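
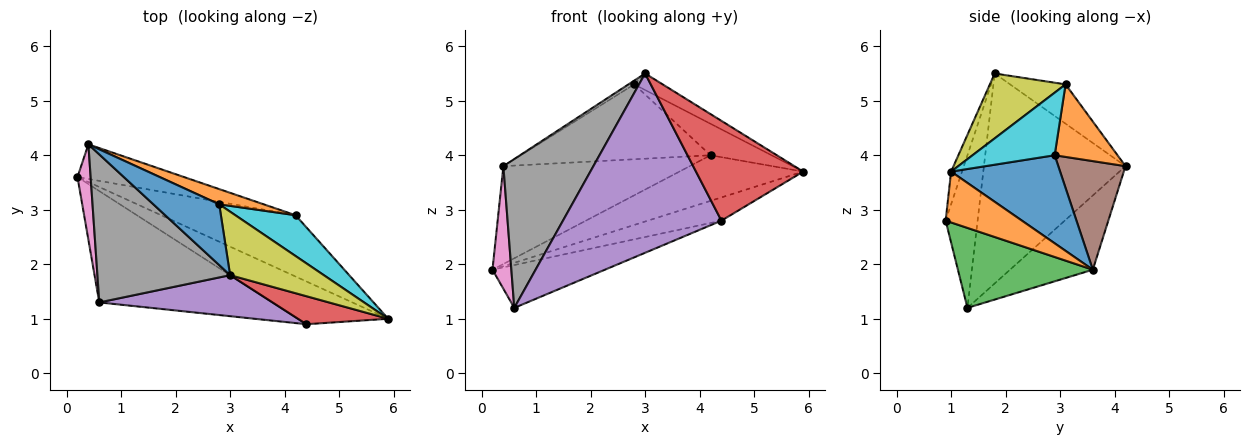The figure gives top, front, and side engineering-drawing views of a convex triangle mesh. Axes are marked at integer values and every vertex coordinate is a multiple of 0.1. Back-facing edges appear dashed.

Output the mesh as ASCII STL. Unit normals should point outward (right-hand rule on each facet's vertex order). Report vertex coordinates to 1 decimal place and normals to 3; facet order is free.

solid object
 facet normal 0.465 0.528 -0.710
  outer loop
   vertex 4.2 2.9 4.0
   vertex 5.9 1.0 3.7
   vertex 0.2 3.6 1.9
  endloop
 endfacet
 facet normal 0.444 0.428 -0.787
  outer loop
   vertex 4.4 0.9 2.8
   vertex 0.2 3.6 1.9
   vertex 5.9 1.0 3.7
  endloop
 endfacet
 facet normal 0.396 0.330 -0.857
  outer loop
   vertex 4.4 0.9 2.8
   vertex 0.6 1.3 1.2
   vertex 0.2 3.6 1.9
  endloop
 endfacet
 facet normal -0.097 -0.958 0.269
  outer loop
   vertex 4.4 0.9 2.8
   vertex 5.9 1.0 3.7
   vertex 3.0 1.8 5.5
  endloop
 endfacet
 facet normal -0.193 -0.957 0.219
  outer loop
   vertex 4.4 0.9 2.8
   vertex 3.0 1.8 5.5
   vertex 0.6 1.3 1.2
  endloop
 endfacet
 facet normal 0.322 0.893 -0.316
  outer loop
   vertex 0.4 4.2 3.8
   vertex 4.2 2.9 4.0
   vertex 0.2 3.6 1.9
  endloop
 endfacet
 facet normal -0.961 -0.219 0.170
  outer loop
   vertex 0.4 4.2 3.8
   vertex 0.2 3.6 1.9
   vertex 0.6 1.3 1.2
  endloop
 endfacet
 facet normal -0.745 -0.473 0.471
  outer loop
   vertex 0.4 4.2 3.8
   vertex 0.6 1.3 1.2
   vertex 3.0 1.8 5.5
  endloop
 endfacet
 facet normal 0.557 0.209 0.804
  outer loop
   vertex 2.8 3.1 5.3
   vertex 3.0 1.8 5.5
   vertex 5.9 1.0 3.7
  endloop
 endfacet
 facet normal 0.635 0.472 0.611
  outer loop
   vertex 2.8 3.1 5.3
   vertex 5.9 1.0 3.7
   vertex 4.2 2.9 4.0
  endloop
 endfacet
 facet normal -0.512 0.053 0.858
  outer loop
   vertex 2.8 3.1 5.3
   vertex 0.4 4.2 3.8
   vertex 3.0 1.8 5.5
  endloop
 endfacet
 facet normal 0.309 0.932 0.189
  outer loop
   vertex 2.8 3.1 5.3
   vertex 4.2 2.9 4.0
   vertex 0.4 4.2 3.8
  endloop
 endfacet
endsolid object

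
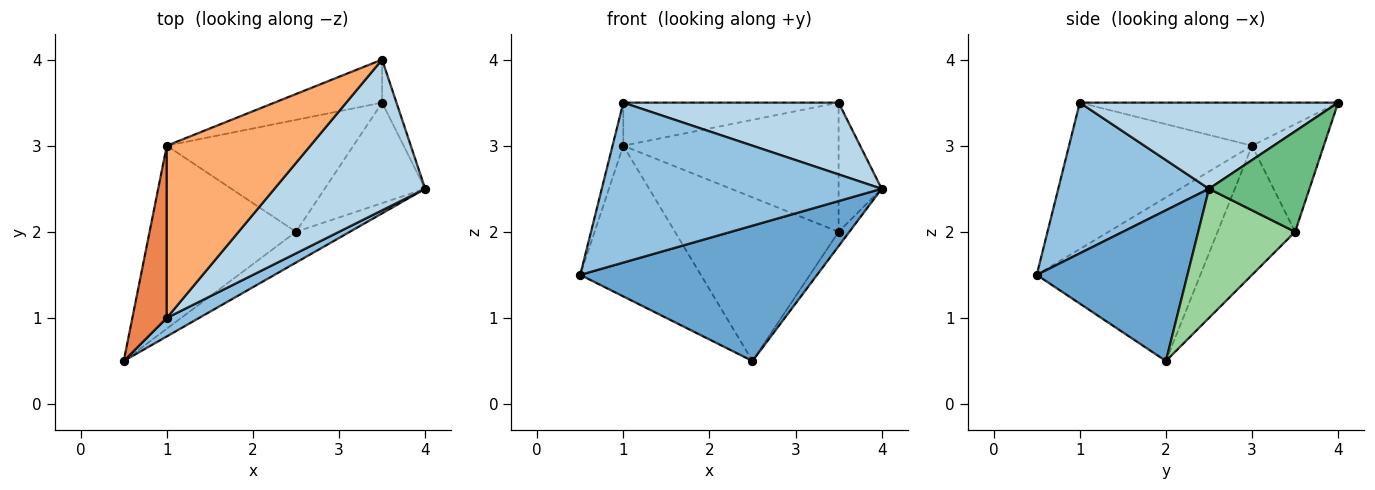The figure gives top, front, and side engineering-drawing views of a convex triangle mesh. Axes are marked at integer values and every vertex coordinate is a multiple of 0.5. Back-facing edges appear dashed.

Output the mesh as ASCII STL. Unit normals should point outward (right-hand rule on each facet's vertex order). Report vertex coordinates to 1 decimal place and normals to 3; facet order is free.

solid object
 facet normal 0.527 -0.829 -0.188
  outer loop
   vertex 2.5 2.0 0.5
   vertex 4.0 2.5 2.5
   vertex 0.5 0.5 1.5
  endloop
 endfacet
 facet normal 0.472 -0.876 0.101
  outer loop
   vertex 1.0 1.0 3.5
   vertex 0.5 0.5 1.5
   vertex 4.0 2.5 2.5
  endloop
 endfacet
 facet normal 0.458 -0.382 0.802
  outer loop
   vertex 1.0 1.0 3.5
   vertex 4.0 2.5 2.5
   vertex 3.5 4.0 3.5
  endloop
 endfacet
 facet normal -0.653 0.481 -0.584
  outer loop
   vertex 1.0 3.0 3.0
   vertex 2.5 2.0 0.5
   vertex 0.5 0.5 1.5
  endloop
 endfacet
 facet normal -0.972 0.057 0.229
  outer loop
   vertex 1.0 3.0 3.0
   vertex 0.5 0.5 1.5
   vertex 1.0 1.0 3.5
  endloop
 endfacet
 facet normal -0.279 0.233 0.931
  outer loop
   vertex 1.0 3.0 3.0
   vertex 1.0 1.0 3.5
   vertex 3.5 4.0 3.5
  endloop
 endfacet
 facet normal -0.302 0.905 -0.302
  outer loop
   vertex 3.5 3.5 2.0
   vertex 1.0 3.0 3.0
   vertex 3.5 4.0 3.5
  endloop
 endfacet
 facet normal -0.364 0.769 -0.526
  outer loop
   vertex 3.5 3.5 2.0
   vertex 2.5 2.0 0.5
   vertex 1.0 3.0 3.0
  endloop
 endfacet
 facet normal 0.911 0.391 -0.130
  outer loop
   vertex 3.5 3.5 2.0
   vertex 3.5 4.0 3.5
   vertex 4.0 2.5 2.5
  endloop
 endfacet
 facet normal 0.786 0.087 -0.612
  outer loop
   vertex 3.5 3.5 2.0
   vertex 4.0 2.5 2.5
   vertex 2.5 2.0 0.5
  endloop
 endfacet
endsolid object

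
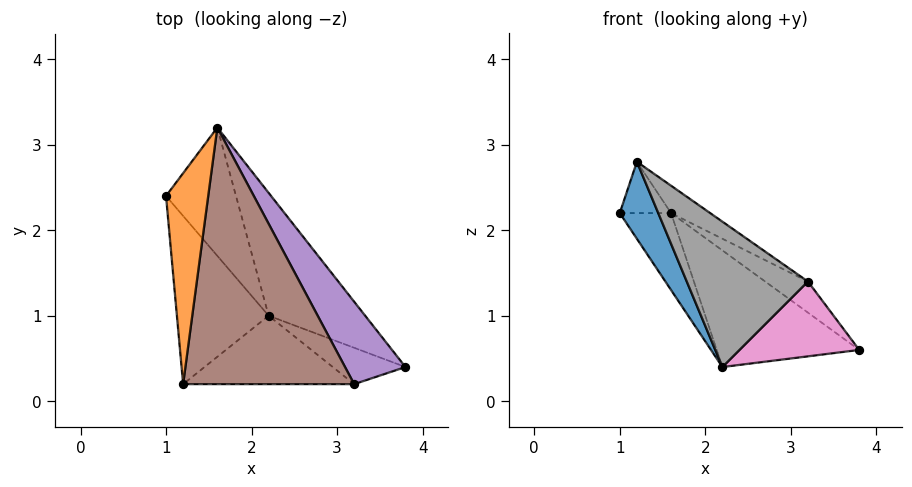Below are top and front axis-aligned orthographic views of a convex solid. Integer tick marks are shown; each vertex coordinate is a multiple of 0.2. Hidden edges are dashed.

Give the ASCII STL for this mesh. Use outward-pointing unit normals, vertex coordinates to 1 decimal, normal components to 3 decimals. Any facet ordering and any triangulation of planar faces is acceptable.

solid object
 facet normal -0.880 -0.198 -0.432
  outer loop
   vertex 2.2 1.0 0.4
   vertex 1.2 0.2 2.8
   vertex 1.0 2.4 2.2
  endloop
 endfacet
 facet normal -0.301 0.225 0.927
  outer loop
   vertex 1.6 3.2 2.2
   vertex 1.0 2.4 2.2
   vertex 1.2 0.2 2.8
  endloop
 endfacet
 facet normal -0.566 0.424 -0.707
  outer loop
   vertex 1.6 3.2 2.2
   vertex 2.2 1.0 0.4
   vertex 1.0 2.4 2.2
  endloop
 endfacet
 facet normal 0.329 0.650 -0.685
  outer loop
   vertex 1.6 3.2 2.2
   vertex 3.8 0.4 0.6
   vertex 2.2 1.0 0.4
  endloop
 endfacet
 facet normal 0.749 0.234 0.620
  outer loop
   vertex 3.2 0.2 1.4
   vertex 3.8 0.4 0.6
   vertex 1.6 3.2 2.2
  endloop
 endfacet
 facet normal 0.571 0.087 0.816
  outer loop
   vertex 3.2 0.2 1.4
   vertex 1.6 3.2 2.2
   vertex 1.2 0.2 2.8
  endloop
 endfacet
 facet normal -0.272 -0.866 -0.420
  outer loop
   vertex 3.2 0.2 1.4
   vertex 2.2 1.0 0.4
   vertex 3.8 0.4 0.6
  endloop
 endfacet
 facet normal -0.286 -0.867 -0.408
  outer loop
   vertex 3.2 0.2 1.4
   vertex 1.2 0.2 2.8
   vertex 2.2 1.0 0.4
  endloop
 endfacet
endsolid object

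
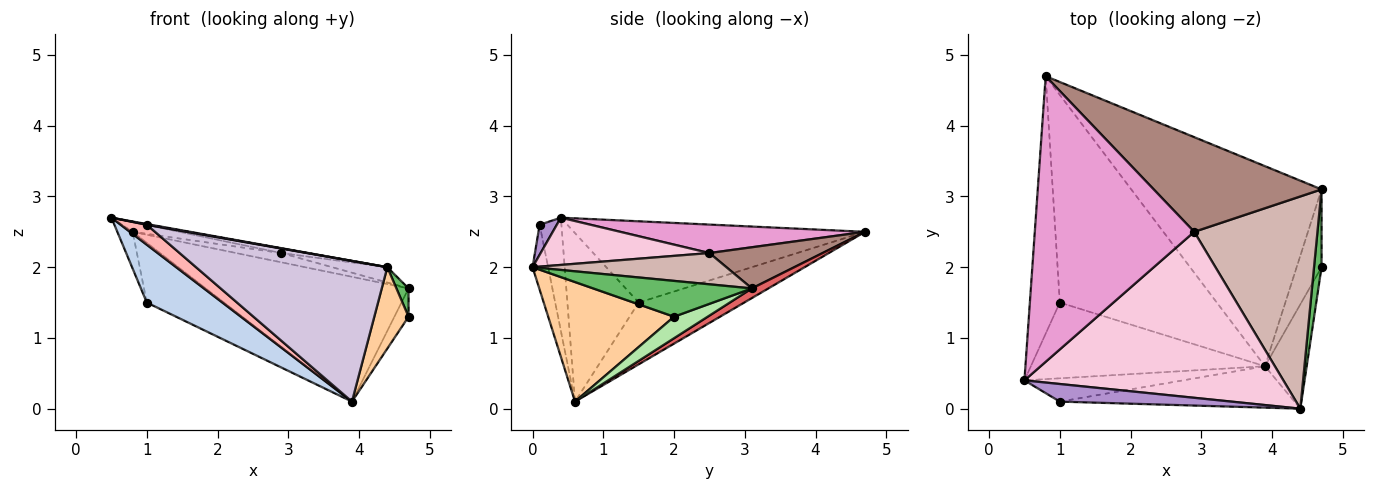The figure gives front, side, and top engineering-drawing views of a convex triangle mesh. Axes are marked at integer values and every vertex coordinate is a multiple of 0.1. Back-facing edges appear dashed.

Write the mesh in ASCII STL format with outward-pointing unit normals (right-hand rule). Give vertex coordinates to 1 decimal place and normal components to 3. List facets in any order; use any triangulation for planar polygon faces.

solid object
 facet normal -0.937 0.049 -0.345
  outer loop
   vertex 1.0 1.5 1.5
   vertex 0.5 0.4 2.7
   vertex 0.8 4.7 2.5
  endloop
 endfacet
 facet normal -0.497 -0.527 -0.690
  outer loop
   vertex 1.0 1.5 1.5
   vertex 3.9 0.6 0.1
   vertex 0.5 0.4 2.7
  endloop
 endfacet
 facet normal -0.354 0.259 -0.899
  outer loop
   vertex 1.0 1.5 1.5
   vertex 0.8 4.7 2.5
   vertex 3.9 0.6 0.1
  endloop
 endfacet
 facet normal 0.914 -0.249 -0.319
  outer loop
   vertex 4.4 0.0 2.0
   vertex 3.9 0.6 0.1
   vertex 4.7 2.0 1.3
  endloop
 endfacet
 facet normal 0.976 -0.075 0.205
  outer loop
   vertex 4.7 3.1 1.7
   vertex 4.4 0.0 2.0
   vertex 4.7 2.0 1.3
  endloop
 endfacet
 facet normal 0.630 0.265 -0.730
  outer loop
   vertex 4.7 3.1 1.7
   vertex 4.7 2.0 1.3
   vertex 3.9 0.6 0.1
  endloop
 endfacet
 facet normal 0.043 0.529 -0.848
  outer loop
   vertex 4.7 3.1 1.7
   vertex 3.9 0.6 0.1
   vertex 0.8 4.7 2.5
  endloop
 endfacet
 facet normal -0.477 -0.572 -0.667
  outer loop
   vertex 1.0 0.1 2.6
   vertex 0.5 0.4 2.7
   vertex 3.9 0.6 0.1
  endloop
 endfacet
 facet normal 0.172 -0.041 0.984
  outer loop
   vertex 1.0 0.1 2.6
   vertex 4.4 0.0 2.0
   vertex 0.5 0.4 2.7
  endloop
 endfacet
 facet normal -0.078 -0.956 -0.282
  outer loop
   vertex 1.0 0.1 2.6
   vertex 3.9 0.6 0.1
   vertex 4.4 0.0 2.0
  endloop
 endfacet
 facet normal 0.237 0.094 0.967
  outer loop
   vertex 2.9 2.5 2.2
   vertex 4.7 3.1 1.7
   vertex 0.8 4.7 2.5
  endloop
 endfacet
 facet normal 0.245 0.070 0.967
  outer loop
   vertex 2.9 2.5 2.2
   vertex 4.4 0.0 2.0
   vertex 4.7 3.1 1.7
  endloop
 endfacet
 facet normal 0.176 0.034 0.984
  outer loop
   vertex 2.9 2.5 2.2
   vertex 0.8 4.7 2.5
   vertex 0.5 0.4 2.7
  endloop
 endfacet
 facet normal 0.179 0.029 0.983
  outer loop
   vertex 2.9 2.5 2.2
   vertex 0.5 0.4 2.7
   vertex 4.4 0.0 2.0
  endloop
 endfacet
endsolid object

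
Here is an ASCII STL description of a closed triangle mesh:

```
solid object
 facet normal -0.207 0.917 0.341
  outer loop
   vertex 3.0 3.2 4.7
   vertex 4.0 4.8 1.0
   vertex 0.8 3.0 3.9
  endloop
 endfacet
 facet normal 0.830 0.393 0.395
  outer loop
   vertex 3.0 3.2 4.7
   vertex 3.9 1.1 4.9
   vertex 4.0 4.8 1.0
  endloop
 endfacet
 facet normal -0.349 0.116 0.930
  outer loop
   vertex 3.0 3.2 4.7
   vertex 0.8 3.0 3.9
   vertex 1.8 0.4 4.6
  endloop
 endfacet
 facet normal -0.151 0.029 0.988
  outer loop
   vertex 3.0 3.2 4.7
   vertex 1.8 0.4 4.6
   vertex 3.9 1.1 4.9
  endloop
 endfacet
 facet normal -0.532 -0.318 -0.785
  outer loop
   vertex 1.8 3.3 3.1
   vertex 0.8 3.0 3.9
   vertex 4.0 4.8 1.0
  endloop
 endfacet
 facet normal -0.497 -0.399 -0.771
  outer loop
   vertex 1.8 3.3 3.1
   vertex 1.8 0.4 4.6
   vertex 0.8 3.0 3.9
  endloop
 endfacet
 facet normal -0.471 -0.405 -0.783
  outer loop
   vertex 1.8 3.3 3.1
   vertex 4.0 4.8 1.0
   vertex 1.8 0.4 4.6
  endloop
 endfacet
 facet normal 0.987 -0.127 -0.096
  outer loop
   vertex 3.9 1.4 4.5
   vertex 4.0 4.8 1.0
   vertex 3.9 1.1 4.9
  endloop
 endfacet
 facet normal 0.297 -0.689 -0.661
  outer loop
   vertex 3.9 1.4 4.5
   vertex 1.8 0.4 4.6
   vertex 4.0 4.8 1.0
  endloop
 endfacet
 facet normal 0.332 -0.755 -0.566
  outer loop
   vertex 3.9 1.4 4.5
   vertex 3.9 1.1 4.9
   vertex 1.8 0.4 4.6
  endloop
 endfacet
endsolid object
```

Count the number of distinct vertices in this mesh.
7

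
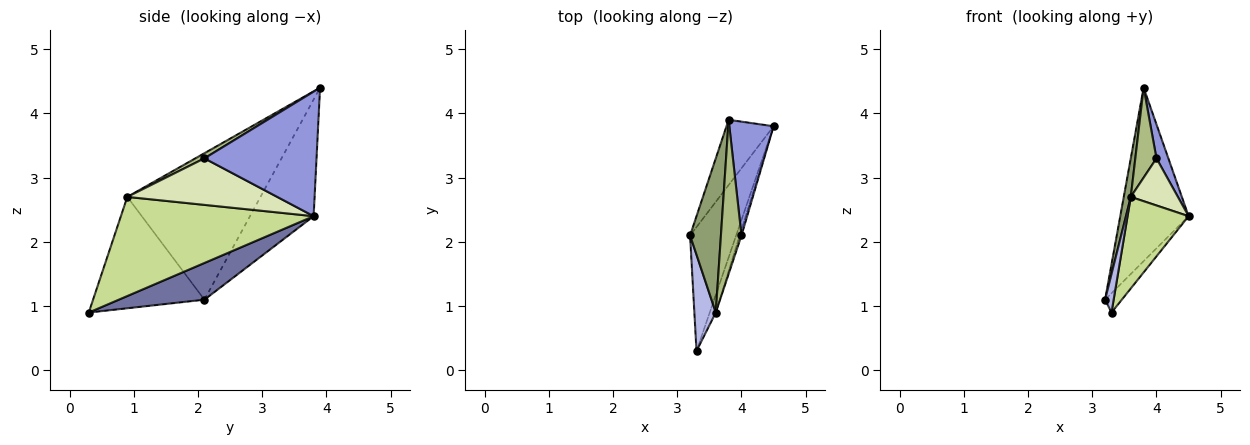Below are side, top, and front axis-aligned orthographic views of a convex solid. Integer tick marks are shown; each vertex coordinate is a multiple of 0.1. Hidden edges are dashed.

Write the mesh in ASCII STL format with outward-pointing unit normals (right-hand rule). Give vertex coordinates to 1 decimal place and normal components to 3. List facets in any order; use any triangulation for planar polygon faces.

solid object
 facet normal 0.619 0.121 -0.776
  outer loop
   vertex 3.3 0.3 0.9
   vertex 3.2 2.1 1.1
   vertex 4.5 3.8 2.4
  endloop
 endfacet
 facet normal -0.657 0.705 -0.265
  outer loop
   vertex 3.8 3.9 4.4
   vertex 4.5 3.8 2.4
   vertex 3.2 2.1 1.1
  endloop
 endfacet
 facet normal 0.938 -0.099 0.333
  outer loop
   vertex 4.0 2.1 3.3
   vertex 4.5 3.8 2.4
   vertex 3.8 3.9 4.4
  endloop
 endfacet
 facet normal -0.979 -0.075 0.188
  outer loop
   vertex 3.6 0.9 2.7
   vertex 3.2 2.1 1.1
   vertex 3.3 0.3 0.9
  endloop
 endfacet
 facet normal -0.977 -0.051 0.206
  outer loop
   vertex 3.6 0.9 2.7
   vertex 3.8 3.9 4.4
   vertex 3.2 2.1 1.1
  endloop
 endfacet
 facet normal 0.211 -0.493 0.844
  outer loop
   vertex 3.6 0.9 2.7
   vertex 4.0 2.1 3.3
   vertex 3.8 3.9 4.4
  endloop
 endfacet
 facet normal 0.952 -0.301 -0.058
  outer loop
   vertex 3.6 0.9 2.7
   vertex 3.3 0.3 0.9
   vertex 4.5 3.8 2.4
  endloop
 endfacet
 facet normal 0.953 -0.300 -0.036
  outer loop
   vertex 3.6 0.9 2.7
   vertex 4.5 3.8 2.4
   vertex 4.0 2.1 3.3
  endloop
 endfacet
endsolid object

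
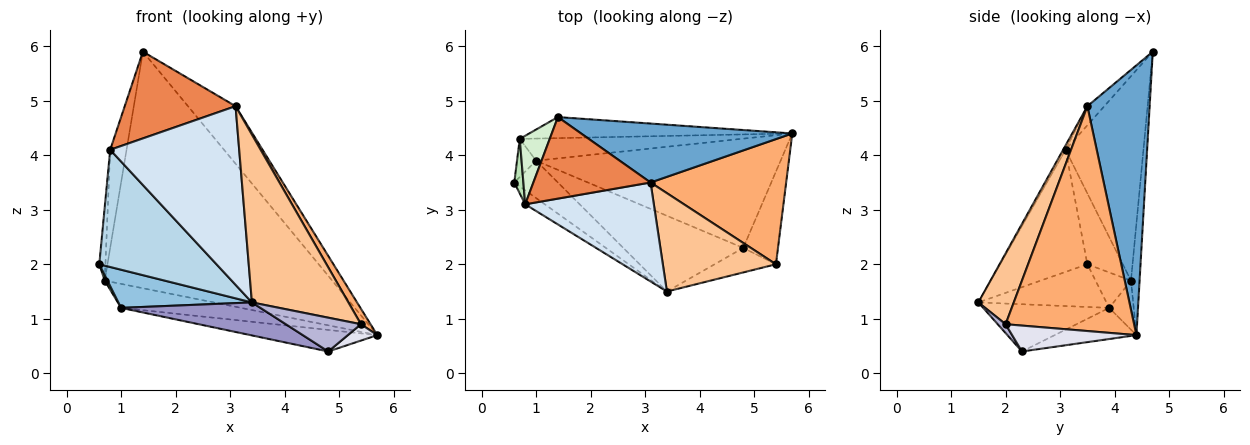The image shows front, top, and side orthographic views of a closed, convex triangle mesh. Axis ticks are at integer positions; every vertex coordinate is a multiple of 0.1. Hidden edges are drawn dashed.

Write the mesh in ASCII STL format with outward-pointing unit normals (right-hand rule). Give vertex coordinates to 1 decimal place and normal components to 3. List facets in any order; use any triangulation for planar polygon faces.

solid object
 facet normal 0.675 0.516 0.528
  outer loop
   vertex 3.1 3.5 4.9
   vertex 5.7 4.4 0.7
   vertex 1.4 4.7 5.9
  endloop
 endfacet
 facet normal -0.565 -0.589 -0.577
  outer loop
   vertex 1.0 3.9 1.2
   vertex 3.4 1.5 1.3
   vertex 0.6 3.5 2.0
  endloop
 endfacet
 facet normal -0.594 -0.799 -0.096
  outer loop
   vertex 0.8 3.1 4.1
   vertex 0.6 3.5 2.0
   vertex 3.4 1.5 1.3
  endloop
 endfacet
 facet normal -0.016 -0.875 0.485
  outer loop
   vertex 0.8 3.1 4.1
   vertex 3.4 1.5 1.3
   vertex 3.1 3.5 4.9
  endloop
 endfacet
 facet normal -0.111 -0.724 0.681
  outer loop
   vertex 0.8 3.1 4.1
   vertex 3.1 3.5 4.9
   vertex 1.4 4.7 5.9
  endloop
 endfacet
 facet normal 0.855 -0.064 0.515
  outer loop
   vertex 5.4 2.0 0.9
   vertex 5.7 4.4 0.7
   vertex 3.1 3.5 4.9
  endloop
 endfacet
 facet normal 0.302 -0.822 0.482
  outer loop
   vertex 5.4 2.0 0.9
   vertex 3.1 3.5 4.9
   vertex 3.4 1.5 1.3
  endloop
 endfacet
 facet normal -0.038 0.995 -0.089
  outer loop
   vertex 0.7 4.3 1.7
   vertex 1.4 4.7 5.9
   vertex 5.7 4.4 0.7
  endloop
 endfacet
 facet normal -0.149 0.727 -0.671
  outer loop
   vertex 0.7 4.3 1.7
   vertex 5.7 4.4 0.7
   vertex 1.0 3.9 1.2
  endloop
 endfacet
 facet normal -0.878 -0.068 -0.473
  outer loop
   vertex 0.7 4.3 1.7
   vertex 1.0 3.9 1.2
   vertex 0.6 3.5 2.0
  endloop
 endfacet
 facet normal -0.978 0.169 0.125
  outer loop
   vertex 0.7 4.3 1.7
   vertex 0.6 3.5 2.0
   vertex 0.8 3.1 4.1
  endloop
 endfacet
 facet normal -0.969 0.203 0.142
  outer loop
   vertex 0.7 4.3 1.7
   vertex 0.8 3.1 4.1
   vertex 1.4 4.7 5.9
  endloop
 endfacet
 facet normal -0.340 -0.376 -0.862
  outer loop
   vertex 4.8 2.3 0.4
   vertex 3.4 1.5 1.3
   vertex 1.0 3.9 1.2
  endloop
 endfacet
 facet normal 0.085 -0.806 -0.585
  outer loop
   vertex 4.8 2.3 0.4
   vertex 5.4 2.0 0.9
   vertex 3.4 1.5 1.3
  endloop
 endfacet
 facet normal -0.124 0.192 -0.973
  outer loop
   vertex 4.8 2.3 0.4
   vertex 1.0 3.9 1.2
   vertex 5.7 4.4 0.7
  endloop
 endfacet
 facet normal 0.592 -0.140 -0.794
  outer loop
   vertex 4.8 2.3 0.4
   vertex 5.7 4.4 0.7
   vertex 5.4 2.0 0.9
  endloop
 endfacet
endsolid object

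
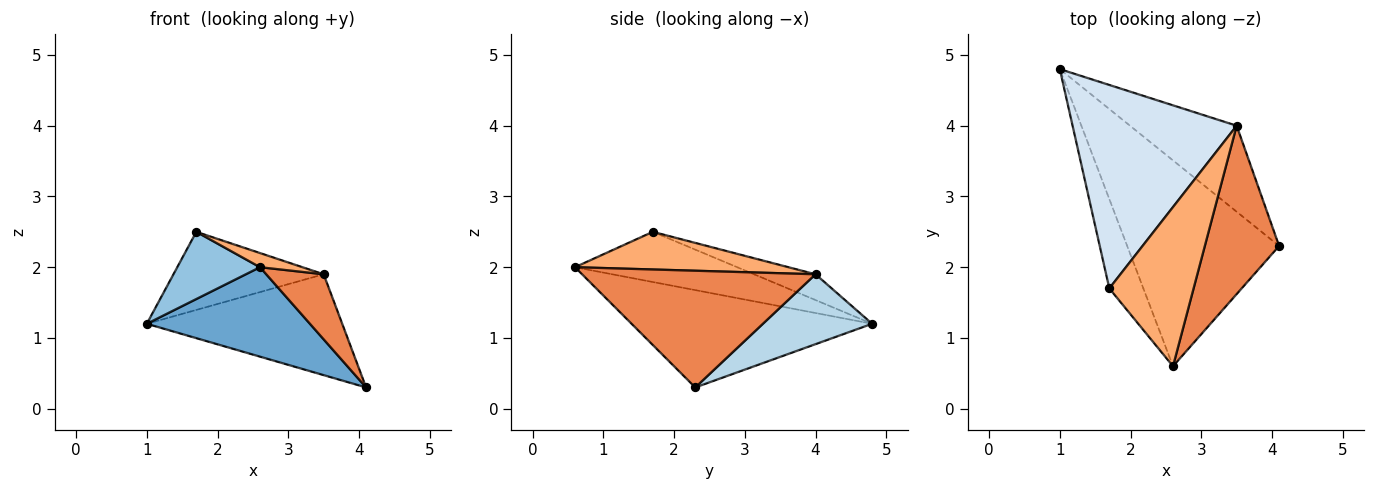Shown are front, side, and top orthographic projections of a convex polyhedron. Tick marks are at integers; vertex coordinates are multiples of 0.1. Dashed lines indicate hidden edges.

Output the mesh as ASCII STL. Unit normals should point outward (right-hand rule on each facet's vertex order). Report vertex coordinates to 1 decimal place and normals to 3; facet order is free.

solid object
 facet normal -0.507 -0.344 -0.791
  outer loop
   vertex 2.6 0.6 2.0
   vertex 1.0 4.8 1.2
   vertex 4.1 2.3 0.3
  endloop
 endfacet
 facet normal -0.763 -0.389 -0.517
  outer loop
   vertex 1.7 1.7 2.5
   vertex 1.0 4.8 1.2
   vertex 2.6 0.6 2.0
  endloop
 endfacet
 facet normal 0.391 0.700 -0.597
  outer loop
   vertex 3.5 4.0 1.9
   vertex 4.1 2.3 0.3
   vertex 1.0 4.8 1.2
  endloop
 endfacet
 facet normal -0.145 0.355 0.924
  outer loop
   vertex 3.5 4.0 1.9
   vertex 1.0 4.8 1.2
   vertex 1.7 1.7 2.5
  endloop
 endfacet
 facet normal 0.826 -0.203 0.526
  outer loop
   vertex 3.5 4.0 1.9
   vertex 2.6 0.6 2.0
   vertex 4.1 2.3 0.3
  endloop
 endfacet
 facet normal 0.407 -0.081 0.910
  outer loop
   vertex 3.5 4.0 1.9
   vertex 1.7 1.7 2.5
   vertex 2.6 0.6 2.0
  endloop
 endfacet
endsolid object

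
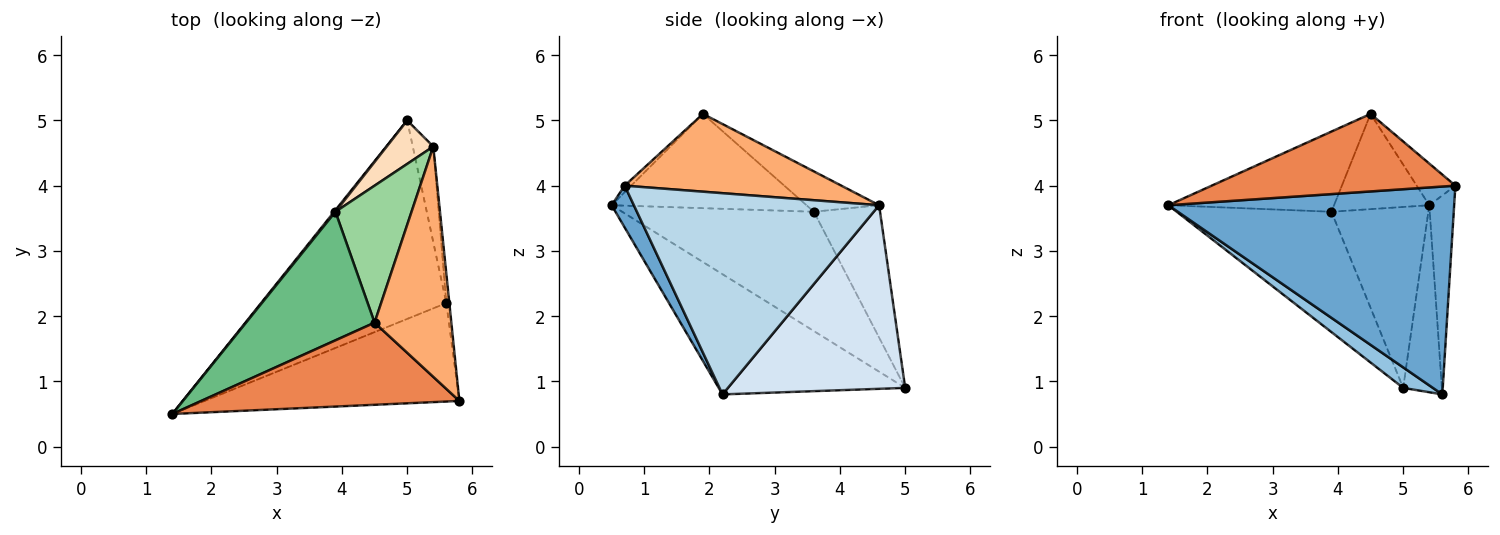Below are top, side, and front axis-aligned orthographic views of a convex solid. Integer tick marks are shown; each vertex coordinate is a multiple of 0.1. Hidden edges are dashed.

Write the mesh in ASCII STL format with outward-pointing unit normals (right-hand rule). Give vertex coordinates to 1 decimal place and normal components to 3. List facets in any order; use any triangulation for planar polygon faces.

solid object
 facet normal 0.070 -0.902 -0.427
  outer loop
   vertex 5.6 2.2 0.8
   vertex 5.8 0.7 4.0
   vertex 1.4 0.5 3.7
  endloop
 endfacet
 facet normal -0.542 -0.086 -0.836
  outer loop
   vertex 5.6 2.2 0.8
   vertex 1.4 0.5 3.7
   vertex 5.0 5.0 0.9
  endloop
 endfacet
 facet normal 0.995 0.101 -0.015
  outer loop
   vertex 5.4 4.6 3.7
   vertex 5.8 0.7 4.0
   vertex 5.6 2.2 0.8
  endloop
 endfacet
 facet normal 0.971 0.212 -0.108
  outer loop
   vertex 5.4 4.6 3.7
   vertex 5.6 2.2 0.8
   vertex 5.0 5.0 0.9
  endloop
 endfacet
 facet normal -0.018 -0.686 0.727
  outer loop
   vertex 4.5 1.9 5.1
   vertex 1.4 0.5 3.7
   vertex 5.8 0.7 4.0
  endloop
 endfacet
 facet normal 0.706 0.126 0.697
  outer loop
   vertex 4.5 1.9 5.1
   vertex 5.8 0.7 4.0
   vertex 5.4 4.6 3.7
  endloop
 endfacet
 facet normal -0.778 0.628 0.009
  outer loop
   vertex 3.9 3.6 3.6
   vertex 5.0 5.0 0.9
   vertex 1.4 0.5 3.7
  endloop
 endfacet
 facet normal -0.553 0.810 0.195
  outer loop
   vertex 3.9 3.6 3.6
   vertex 5.4 4.6 3.7
   vertex 5.0 5.0 0.9
  endloop
 endfacet
 facet normal -0.528 0.449 0.720
  outer loop
   vertex 3.9 3.6 3.6
   vertex 1.4 0.5 3.7
   vertex 4.5 1.9 5.1
  endloop
 endfacet
 facet normal -0.399 0.523 0.753
  outer loop
   vertex 3.9 3.6 3.6
   vertex 4.5 1.9 5.1
   vertex 5.4 4.6 3.7
  endloop
 endfacet
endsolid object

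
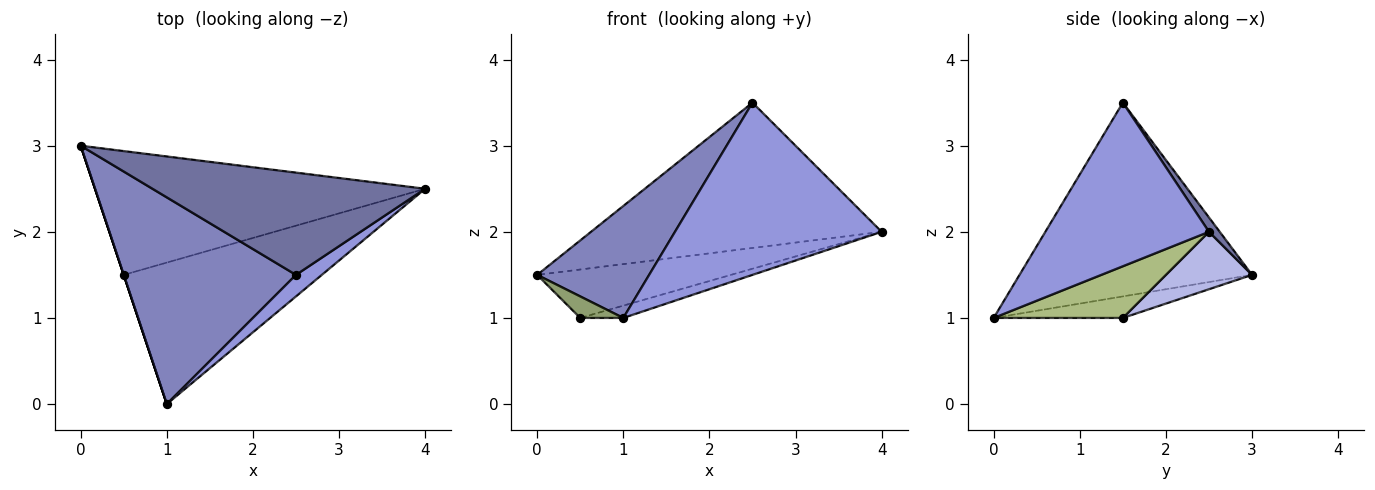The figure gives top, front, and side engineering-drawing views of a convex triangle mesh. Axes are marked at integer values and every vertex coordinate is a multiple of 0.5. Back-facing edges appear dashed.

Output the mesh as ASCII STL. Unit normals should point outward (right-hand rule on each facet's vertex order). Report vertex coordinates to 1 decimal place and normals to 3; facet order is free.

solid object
 facet normal 0.030 0.817 0.575
  outer loop
   vertex 2.5 1.5 3.5
   vertex 4.0 2.5 2.0
   vertex 0.0 3.0 1.5
  endloop
 endfacet
 facet normal -0.703 -0.339 0.625
  outer loop
   vertex 2.5 1.5 3.5
   vertex 0.0 3.0 1.5
   vertex 1.0 0.0 1.0
  endloop
 endfacet
 facet normal 0.618 -0.780 0.098
  outer loop
   vertex 2.5 1.5 3.5
   vertex 1.0 0.0 1.0
   vertex 4.0 2.5 2.0
  endloop
 endfacet
 facet normal 0.160 0.360 -0.919
  outer loop
   vertex 0.5 1.5 1.0
   vertex 0.0 3.0 1.5
   vertex 4.0 2.5 2.0
  endloop
 endfacet
 facet normal -0.949 -0.316 0.000
  outer loop
   vertex 0.5 1.5 1.0
   vertex 1.0 0.0 1.0
   vertex 0.0 3.0 1.5
  endloop
 endfacet
 facet normal 0.252 0.084 -0.964
  outer loop
   vertex 0.5 1.5 1.0
   vertex 4.0 2.5 2.0
   vertex 1.0 0.0 1.0
  endloop
 endfacet
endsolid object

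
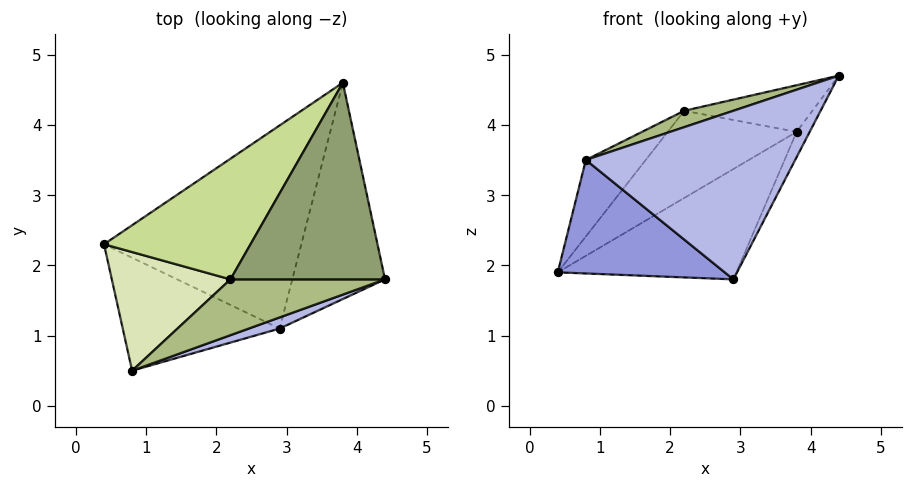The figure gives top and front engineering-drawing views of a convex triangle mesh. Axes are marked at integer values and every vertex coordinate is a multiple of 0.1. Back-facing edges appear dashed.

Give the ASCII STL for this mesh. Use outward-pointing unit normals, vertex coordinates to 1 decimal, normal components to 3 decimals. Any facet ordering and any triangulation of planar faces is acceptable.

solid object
 facet normal 0.190 0.469 -0.863
  outer loop
   vertex 2.9 1.1 1.8
   vertex 0.4 2.3 1.9
   vertex 3.8 4.6 3.9
  endloop
 endfacet
 facet normal 0.881 0.055 -0.469
  outer loop
   vertex 2.9 1.1 1.8
   vertex 3.8 4.6 3.9
   vertex 4.4 1.8 4.7
  endloop
 endfacet
 facet normal -0.346 -0.665 -0.662
  outer loop
   vertex 0.8 0.5 3.5
   vertex 0.4 2.3 1.9
   vertex 2.9 1.1 1.8
  endloop
 endfacet
 facet normal 0.321 -0.945 0.062
  outer loop
   vertex 0.8 0.5 3.5
   vertex 2.9 1.1 1.8
   vertex 4.4 1.8 4.7
  endloop
 endfacet
 facet normal -0.216 0.225 0.950
  outer loop
   vertex 2.2 1.8 4.2
   vertex 4.4 1.8 4.7
   vertex 3.8 4.6 3.9
  endloop
 endfacet
 facet normal -0.213 -0.275 0.937
  outer loop
   vertex 2.2 1.8 4.2
   vertex 0.8 0.5 3.5
   vertex 4.4 1.8 4.7
  endloop
 endfacet
 facet normal -0.658 0.441 0.611
  outer loop
   vertex 2.2 1.8 4.2
   vertex 3.8 4.6 3.9
   vertex 0.4 2.3 1.9
  endloop
 endfacet
 facet normal -0.678 0.398 0.617
  outer loop
   vertex 2.2 1.8 4.2
   vertex 0.4 2.3 1.9
   vertex 0.8 0.5 3.5
  endloop
 endfacet
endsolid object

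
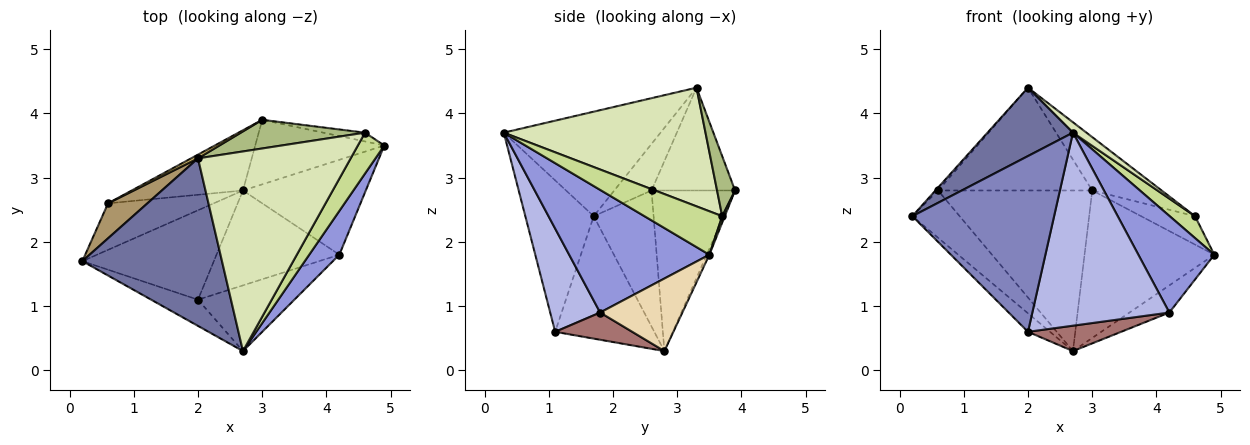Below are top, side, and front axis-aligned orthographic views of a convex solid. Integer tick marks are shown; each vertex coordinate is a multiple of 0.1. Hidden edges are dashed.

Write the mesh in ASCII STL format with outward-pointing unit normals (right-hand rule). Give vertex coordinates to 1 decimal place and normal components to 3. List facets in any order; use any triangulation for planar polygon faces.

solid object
 facet normal -0.570 -0.310 0.761
  outer loop
   vertex 2.0 3.3 4.4
   vertex 0.2 1.7 2.4
   vertex 2.7 0.3 3.7
  endloop
 endfacet
 facet normal -0.431 -0.893 -0.133
  outer loop
   vertex 2.0 1.1 0.6
   vertex 2.7 0.3 3.7
   vertex 0.2 1.7 2.4
  endloop
 endfacet
 facet normal 0.859 -0.466 0.211
  outer loop
   vertex 4.2 1.8 0.9
   vertex 4.9 3.5 1.8
   vertex 2.7 0.3 3.7
  endloop
 endfacet
 facet normal 0.326 -0.895 -0.305
  outer loop
   vertex 4.2 1.8 0.9
   vertex 2.7 0.3 3.7
   vertex 2.0 1.1 0.6
  endloop
 endfacet
 facet normal 0.045 0.954 -0.295
  outer loop
   vertex 4.6 3.7 2.4
   vertex 4.9 3.5 1.8
   vertex 3.0 3.9 2.8
  endloop
 endfacet
 facet normal 0.223 0.859 0.461
  outer loop
   vertex 4.6 3.7 2.4
   vertex 3.0 3.9 2.8
   vertex 2.0 3.3 4.4
  endloop
 endfacet
 facet normal 0.823 -0.268 0.501
  outer loop
   vertex 4.6 3.7 2.4
   vertex 2.7 0.3 3.7
   vertex 4.9 3.5 1.8
  endloop
 endfacet
 facet normal 0.613 -0.041 0.789
  outer loop
   vertex 4.6 3.7 2.4
   vertex 2.0 3.3 4.4
   vertex 2.7 0.3 3.7
  endloop
 endfacet
 facet normal -0.763 0.053 0.644
  outer loop
   vertex 0.6 2.6 2.8
   vertex 0.2 1.7 2.4
   vertex 2.0 3.3 4.4
  endloop
 endfacet
 facet normal -0.476 0.879 0.032
  outer loop
   vertex 0.6 2.6 2.8
   vertex 2.0 3.3 4.4
   vertex 3.0 3.9 2.8
  endloop
 endfacet
 facet normal -0.018 0.916 -0.401
  outer loop
   vertex 2.7 2.8 0.3
   vertex 3.0 3.9 2.8
   vertex 4.9 3.5 1.8
  endloop
 endfacet
 facet normal 0.494 0.239 -0.836
  outer loop
   vertex 2.7 2.8 0.3
   vertex 4.9 3.5 1.8
   vertex 4.2 1.8 0.9
  endloop
 endfacet
 facet normal 0.209 -0.253 -0.945
  outer loop
   vertex 2.7 2.8 0.3
   vertex 4.2 1.8 0.9
   vertex 2.0 1.1 0.6
  endloop
 endfacet
 facet normal -0.452 0.835 -0.313
  outer loop
   vertex 2.7 2.8 0.3
   vertex 0.6 2.6 2.8
   vertex 3.0 3.9 2.8
  endloop
 endfacet
 facet normal -0.674 0.150 -0.724
  outer loop
   vertex 2.7 2.8 0.3
   vertex 2.0 1.1 0.6
   vertex 0.2 1.7 2.4
  endloop
 endfacet
 facet normal -0.670 0.529 -0.521
  outer loop
   vertex 2.7 2.8 0.3
   vertex 0.2 1.7 2.4
   vertex 0.6 2.6 2.8
  endloop
 endfacet
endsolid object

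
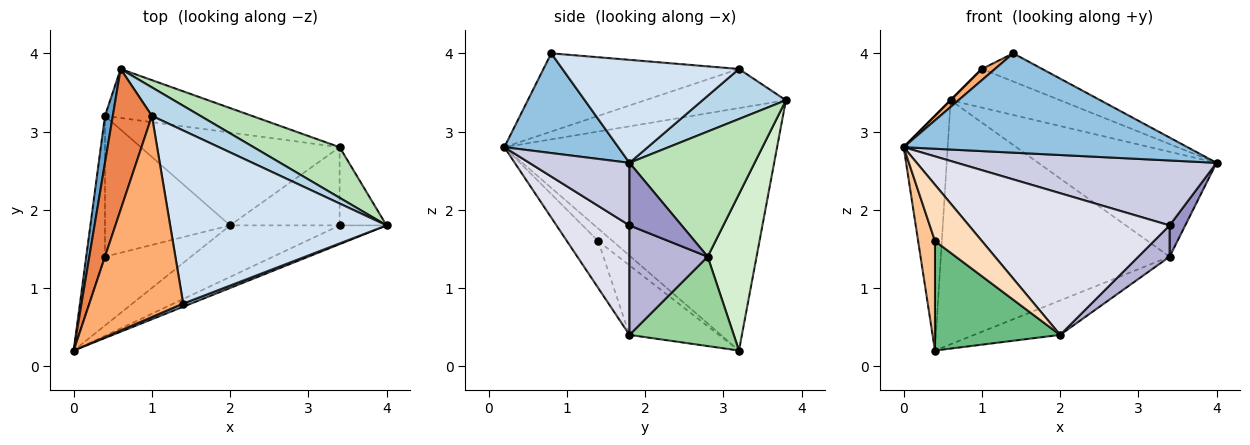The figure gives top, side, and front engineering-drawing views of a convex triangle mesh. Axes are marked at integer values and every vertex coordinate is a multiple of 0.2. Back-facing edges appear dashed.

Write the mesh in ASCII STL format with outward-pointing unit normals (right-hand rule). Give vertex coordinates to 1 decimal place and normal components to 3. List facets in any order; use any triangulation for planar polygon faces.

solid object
 facet normal -0.987 0.159 0.032
  outer loop
   vertex 0.4 3.2 0.2
   vertex 0.0 0.2 2.8
   vertex 0.6 3.8 3.4
  endloop
 endfacet
 facet normal 0.372 -0.928 0.029
  outer loop
   vertex 1.4 0.8 4.0
   vertex 0.0 0.2 2.8
   vertex 4.0 1.8 2.6
  endloop
 endfacet
 facet normal 0.523 0.686 0.506
  outer loop
   vertex 1.0 3.2 3.8
   vertex 4.0 1.8 2.6
   vertex 0.6 3.8 3.4
  endloop
 endfacet
 facet normal 0.425 0.145 0.893
  outer loop
   vertex 1.0 3.2 3.8
   vertex 1.4 0.8 4.0
   vertex 4.0 1.8 2.6
  endloop
 endfacet
 facet normal -0.707 0.000 0.707
  outer loop
   vertex 1.0 3.2 3.8
   vertex 0.6 3.8 3.4
   vertex 0.0 0.2 2.8
  endloop
 endfacet
 facet normal -0.640 -0.043 0.768
  outer loop
   vertex 1.0 3.2 3.8
   vertex 0.0 0.2 2.8
   vertex 1.4 0.8 4.0
  endloop
 endfacet
 facet normal -0.466 -0.543 -0.699
  outer loop
   vertex 0.4 1.4 1.6
   vertex 0.0 0.2 2.8
   vertex 0.4 3.2 0.2
  endloop
 endfacet
 facet normal -0.389 -0.583 -0.713
  outer loop
   vertex 0.4 1.4 1.6
   vertex 2.0 1.8 0.4
   vertex 0.0 0.2 2.8
  endloop
 endfacet
 facet normal -0.402 -0.562 -0.723
  outer loop
   vertex 0.4 1.4 1.6
   vertex 0.4 3.2 0.2
   vertex 2.0 1.8 0.4
  endloop
 endfacet
 facet normal 0.388 0.320 -0.864
  outer loop
   vertex 3.4 2.8 1.4
   vertex 2.0 1.8 0.4
   vertex 0.4 3.2 0.2
  endloop
 endfacet
 facet normal 0.534 0.761 0.367
  outer loop
   vertex 3.4 2.8 1.4
   vertex 0.6 3.8 3.4
   vertex 4.0 1.8 2.6
  endloop
 endfacet
 facet normal 0.205 0.960 -0.193
  outer loop
   vertex 3.4 2.8 1.4
   vertex 0.4 3.2 0.2
   vertex 0.6 3.8 3.4
  endloop
 endfacet
 facet normal 0.778 -0.233 -0.583
  outer loop
   vertex 3.4 1.8 1.8
   vertex 3.4 2.8 1.4
   vertex 4.0 1.8 2.6
  endloop
 endfacet
 facet normal 0.680 -0.272 -0.680
  outer loop
   vertex 3.4 1.8 1.8
   vertex 2.0 1.8 0.4
   vertex 3.4 2.8 1.4
  endloop
 endfacet
 facet normal 0.347 -0.901 -0.260
  outer loop
   vertex 3.4 1.8 1.8
   vertex 4.0 1.8 2.6
   vertex 0.0 0.2 2.8
  endloop
 endfacet
 facet normal 0.323 -0.889 -0.323
  outer loop
   vertex 3.4 1.8 1.8
   vertex 0.0 0.2 2.8
   vertex 2.0 1.8 0.4
  endloop
 endfacet
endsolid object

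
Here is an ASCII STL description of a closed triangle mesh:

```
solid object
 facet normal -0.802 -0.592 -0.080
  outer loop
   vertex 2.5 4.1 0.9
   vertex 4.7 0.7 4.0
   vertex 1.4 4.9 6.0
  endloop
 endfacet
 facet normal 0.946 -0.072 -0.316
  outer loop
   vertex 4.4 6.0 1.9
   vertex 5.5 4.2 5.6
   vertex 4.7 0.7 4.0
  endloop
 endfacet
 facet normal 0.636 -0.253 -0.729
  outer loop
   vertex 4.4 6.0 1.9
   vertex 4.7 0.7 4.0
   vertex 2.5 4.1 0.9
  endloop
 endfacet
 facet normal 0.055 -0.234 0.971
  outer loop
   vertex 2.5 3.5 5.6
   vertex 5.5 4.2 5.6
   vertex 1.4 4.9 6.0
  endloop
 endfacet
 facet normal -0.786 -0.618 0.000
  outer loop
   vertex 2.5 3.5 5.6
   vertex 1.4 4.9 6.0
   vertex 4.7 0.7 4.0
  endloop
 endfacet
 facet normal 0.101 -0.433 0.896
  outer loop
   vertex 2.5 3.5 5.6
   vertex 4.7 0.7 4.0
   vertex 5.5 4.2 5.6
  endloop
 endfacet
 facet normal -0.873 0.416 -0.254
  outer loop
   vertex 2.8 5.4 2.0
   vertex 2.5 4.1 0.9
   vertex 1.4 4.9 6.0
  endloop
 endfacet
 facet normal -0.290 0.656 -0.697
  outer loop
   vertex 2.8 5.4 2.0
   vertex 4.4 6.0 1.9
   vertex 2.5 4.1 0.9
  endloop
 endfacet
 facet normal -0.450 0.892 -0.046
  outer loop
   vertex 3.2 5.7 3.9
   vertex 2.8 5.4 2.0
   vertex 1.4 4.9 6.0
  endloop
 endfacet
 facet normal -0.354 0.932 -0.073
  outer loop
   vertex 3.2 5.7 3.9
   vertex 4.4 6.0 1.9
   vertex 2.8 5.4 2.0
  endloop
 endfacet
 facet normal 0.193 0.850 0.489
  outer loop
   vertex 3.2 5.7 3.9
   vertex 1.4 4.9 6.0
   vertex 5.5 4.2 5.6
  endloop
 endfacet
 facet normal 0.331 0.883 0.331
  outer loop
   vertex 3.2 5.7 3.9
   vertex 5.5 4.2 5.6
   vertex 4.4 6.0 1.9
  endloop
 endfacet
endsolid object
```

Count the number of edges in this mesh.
18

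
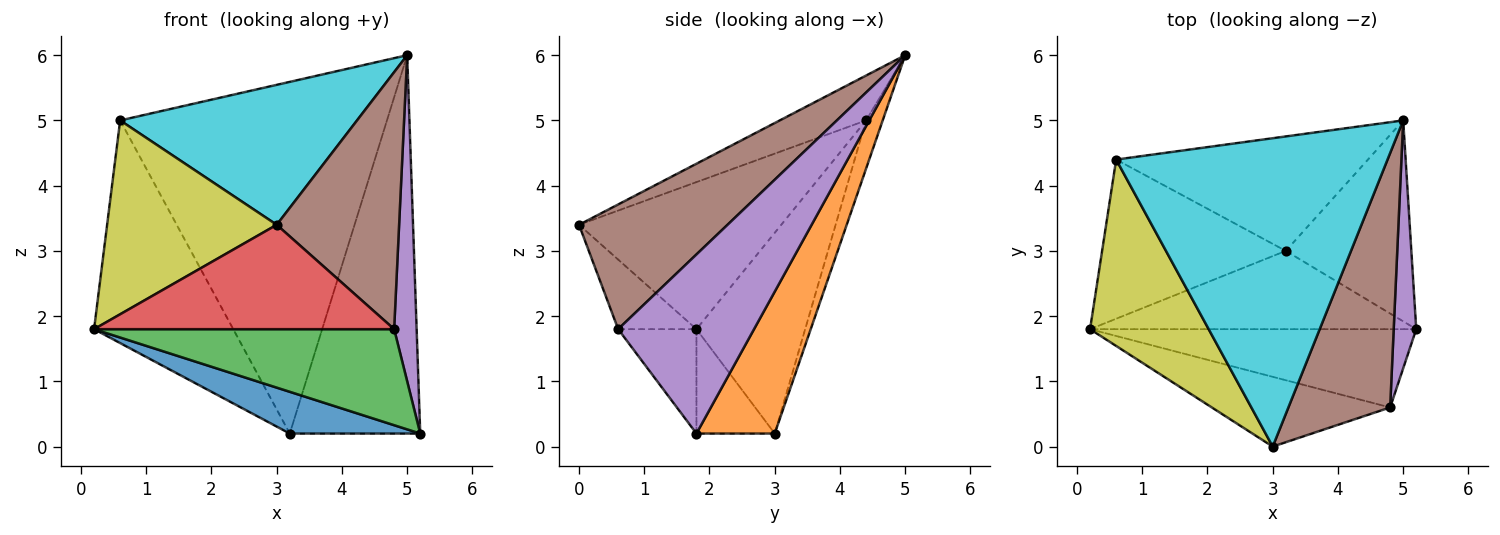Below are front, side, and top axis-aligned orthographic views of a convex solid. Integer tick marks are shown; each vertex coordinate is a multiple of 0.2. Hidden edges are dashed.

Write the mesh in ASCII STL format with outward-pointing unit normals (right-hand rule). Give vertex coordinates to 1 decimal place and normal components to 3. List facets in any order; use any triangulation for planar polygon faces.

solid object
 facet normal -0.272 -0.453 -0.849
  outer loop
   vertex 3.2 3.0 0.2
   vertex 5.2 1.8 0.2
   vertex 0.2 1.8 1.8
  endloop
 endfacet
 facet normal 0.468 0.780 -0.414
  outer loop
   vertex 3.2 3.0 0.2
   vertex 5.0 5.0 6.0
   vertex 5.2 1.8 0.2
  endloop
 endfacet
 facet normal -0.198 -0.760 -0.619
  outer loop
   vertex 4.8 0.6 1.8
   vertex 0.2 1.8 1.8
   vertex 5.2 1.8 0.2
  endloop
 endfacet
 facet normal -0.212 -0.812 -0.543
  outer loop
   vertex 4.8 0.6 1.8
   vertex 3.0 0.0 3.4
   vertex 0.2 1.8 1.8
  endloop
 endfacet
 facet normal 0.979 -0.162 0.123
  outer loop
   vertex 4.8 0.6 1.8
   vertex 5.2 1.8 0.2
   vertex 5.0 5.0 6.0
  endloop
 endfacet
 facet normal 0.653 -0.538 0.533
  outer loop
   vertex 4.8 0.6 1.8
   vertex 5.0 5.0 6.0
   vertex 3.0 0.0 3.4
  endloop
 endfacet
 facet normal -0.536 0.687 -0.491
  outer loop
   vertex 0.6 4.4 5.0
   vertex 3.2 3.0 0.2
   vertex 0.2 1.8 1.8
  endloop
 endfacet
 facet normal -0.059 0.949 -0.309
  outer loop
   vertex 0.6 4.4 5.0
   vertex 5.0 5.0 6.0
   vertex 3.2 3.0 0.2
  endloop
 endfacet
 facet normal -0.652 -0.547 0.526
  outer loop
   vertex 0.6 4.4 5.0
   vertex 0.2 1.8 1.8
   vertex 3.0 0.0 3.4
  endloop
 endfacet
 facet normal -0.149 -0.409 0.900
  outer loop
   vertex 0.6 4.4 5.0
   vertex 3.0 0.0 3.4
   vertex 5.0 5.0 6.0
  endloop
 endfacet
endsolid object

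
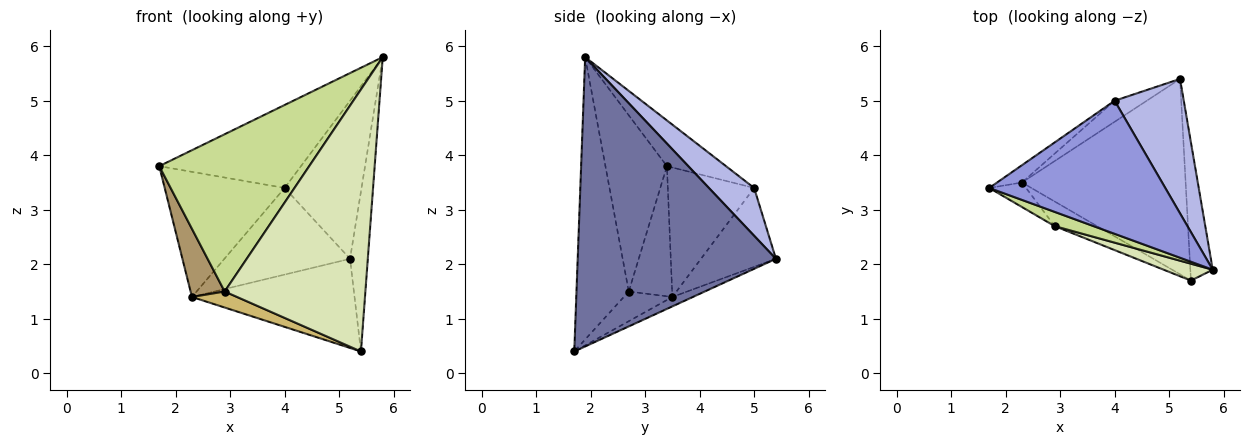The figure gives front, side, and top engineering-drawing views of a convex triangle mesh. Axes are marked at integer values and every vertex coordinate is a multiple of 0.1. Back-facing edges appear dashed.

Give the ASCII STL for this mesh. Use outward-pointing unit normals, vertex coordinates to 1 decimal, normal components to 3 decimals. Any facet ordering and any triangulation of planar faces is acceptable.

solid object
 facet normal 0.993 0.089 -0.077
  outer loop
   vertex 5.4 1.7 0.4
   vertex 5.2 5.4 2.1
   vertex 5.8 1.9 5.8
  endloop
 endfacet
 facet normal -0.052 0.415 -0.909
  outer loop
   vertex 2.3 3.5 1.4
   vertex 5.2 5.4 2.1
   vertex 5.4 1.7 0.4
  endloop
 endfacet
 facet normal -0.215 0.517 0.829
  outer loop
   vertex 4.0 5.0 3.4
   vertex 1.7 3.4 3.8
   vertex 5.8 1.9 5.8
  endloop
 endfacet
 facet normal 0.409 0.695 0.591
  outer loop
   vertex 4.0 5.0 3.4
   vertex 5.8 1.9 5.8
   vertex 5.2 5.4 2.1
  endloop
 endfacet
 facet normal -0.580 0.807 -0.112
  outer loop
   vertex 4.0 5.0 3.4
   vertex 2.3 3.5 1.4
   vertex 1.7 3.4 3.8
  endloop
 endfacet
 facet normal -0.502 0.841 -0.204
  outer loop
   vertex 4.0 5.0 3.4
   vertex 5.2 5.4 2.1
   vertex 2.3 3.5 1.4
  endloop
 endfacet
 facet normal -0.378 -0.922 0.083
  outer loop
   vertex 2.9 2.7 1.5
   vertex 5.8 1.9 5.8
   vertex 1.7 3.4 3.8
  endloop
 endfacet
 facet normal -0.348 -0.936 0.060
  outer loop
   vertex 2.9 2.7 1.5
   vertex 5.4 1.7 0.4
   vertex 5.8 1.9 5.8
  endloop
 endfacet
 facet normal -0.768 -0.603 -0.217
  outer loop
   vertex 2.9 2.7 1.5
   vertex 1.7 3.4 3.8
   vertex 2.3 3.5 1.4
  endloop
 endfacet
 facet normal -0.506 -0.470 -0.723
  outer loop
   vertex 2.9 2.7 1.5
   vertex 2.3 3.5 1.4
   vertex 5.4 1.7 0.4
  endloop
 endfacet
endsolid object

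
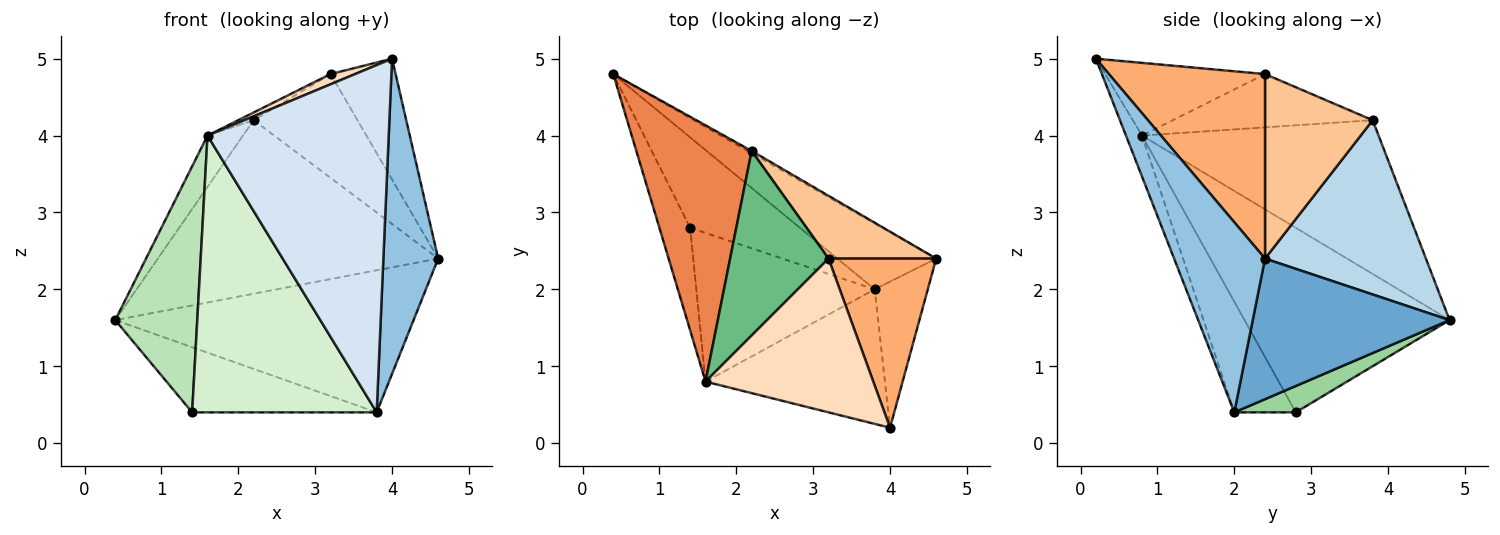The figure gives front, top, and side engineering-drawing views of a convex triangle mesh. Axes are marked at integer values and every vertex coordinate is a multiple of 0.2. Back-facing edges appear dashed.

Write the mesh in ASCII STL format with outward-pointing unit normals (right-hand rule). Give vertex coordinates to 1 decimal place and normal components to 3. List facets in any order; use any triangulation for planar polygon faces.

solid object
 facet normal 0.514 0.778 -0.361
  outer loop
   vertex 3.8 2.0 0.4
   vertex 0.4 4.8 1.6
   vertex 4.6 2.4 2.4
  endloop
 endfacet
 facet normal 0.833 -0.502 -0.233
  outer loop
   vertex 3.8 2.0 0.4
   vertex 4.6 2.4 2.4
   vertex 4.0 0.2 5.0
  endloop
 endfacet
 facet normal 0.498 0.867 -0.011
  outer loop
   vertex 2.2 3.8 4.2
   vertex 4.6 2.4 2.4
   vertex 0.4 4.8 1.6
  endloop
 endfacet
 facet normal -0.082 -0.929 -0.360
  outer loop
   vertex 1.6 0.8 4.0
   vertex 3.8 2.0 0.4
   vertex 4.0 0.2 5.0
  endloop
 endfacet
 facet normal -0.794 0.119 0.596
  outer loop
   vertex 1.6 0.8 4.0
   vertex 2.2 3.8 4.2
   vertex 0.4 4.8 1.6
  endloop
 endfacet
 facet normal 0.813 0.339 0.474
  outer loop
   vertex 3.2 2.4 4.8
   vertex 4.0 0.2 5.0
   vertex 4.6 2.4 2.4
  endloop
 endfacet
 facet normal 0.664 0.640 0.387
  outer loop
   vertex 3.2 2.4 4.8
   vertex 4.6 2.4 2.4
   vertex 2.2 3.8 4.2
  endloop
 endfacet
 facet normal -0.397 -0.061 0.916
  outer loop
   vertex 3.2 2.4 4.8
   vertex 1.6 0.8 4.0
   vertex 4.0 0.2 5.0
  endloop
 endfacet
 facet normal -0.476 0.037 0.879
  outer loop
   vertex 3.2 2.4 4.8
   vertex 2.2 3.8 4.2
   vertex 1.6 0.8 4.0
  endloop
 endfacet
 facet normal 0.191 0.574 -0.797
  outer loop
   vertex 1.4 2.8 0.4
   vertex 0.4 4.8 1.6
   vertex 3.8 2.0 0.4
  endloop
 endfacet
 facet normal -0.918 -0.367 -0.153
  outer loop
   vertex 1.4 2.8 0.4
   vertex 1.6 0.8 4.0
   vertex 0.4 4.8 1.6
  endloop
 endfacet
 facet normal -0.282 -0.845 -0.454
  outer loop
   vertex 1.4 2.8 0.4
   vertex 3.8 2.0 0.4
   vertex 1.6 0.8 4.0
  endloop
 endfacet
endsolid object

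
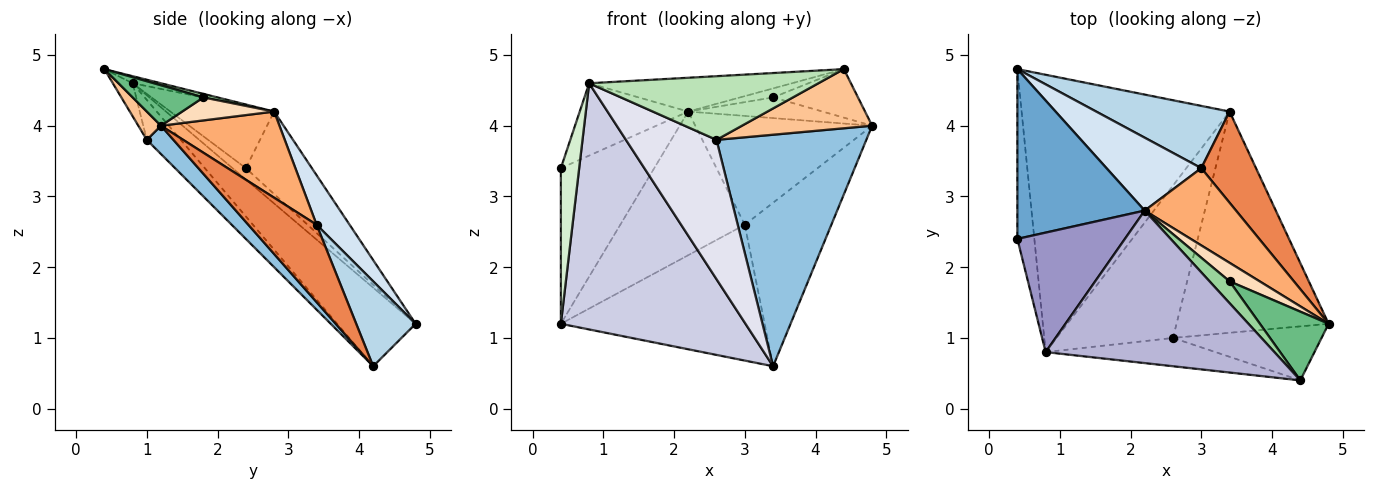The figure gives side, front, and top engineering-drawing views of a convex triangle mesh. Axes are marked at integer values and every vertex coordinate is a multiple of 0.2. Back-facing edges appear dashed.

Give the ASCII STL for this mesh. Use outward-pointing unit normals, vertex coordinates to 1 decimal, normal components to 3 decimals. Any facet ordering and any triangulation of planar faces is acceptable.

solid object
 facet normal -0.431 0.610 0.665
  outer loop
   vertex 2.2 2.8 4.2
   vertex 0.4 4.8 1.2
   vertex 0.4 2.4 3.4
  endloop
 endfacet
 facet normal 0.127 -0.717 -0.685
  outer loop
   vertex 2.6 1.0 3.8
   vertex 3.4 4.2 0.6
   vertex 4.8 1.2 4.0
  endloop
 endfacet
 facet normal 0.256 0.879 0.403
  outer loop
   vertex 3.0 3.4 2.6
   vertex 3.4 4.2 0.6
   vertex 0.4 4.8 1.2
  endloop
 endfacet
 facet normal 0.230 0.868 0.440
  outer loop
   vertex 3.0 3.4 2.6
   vertex 0.4 4.8 1.2
   vertex 2.2 2.8 4.2
  endloop
 endfacet
 facet normal 0.567 0.719 0.401
  outer loop
   vertex 3.0 3.4 2.6
   vertex 4.8 1.2 4.0
   vertex 3.4 4.2 0.6
  endloop
 endfacet
 facet normal 0.479 0.716 0.508
  outer loop
   vertex 3.0 3.4 2.6
   vertex 2.2 2.8 4.2
   vertex 4.8 1.2 4.0
  endloop
 endfacet
 facet normal 0.127 -0.732 -0.669
  outer loop
   vertex 4.4 0.4 4.8
   vertex 2.6 1.0 3.8
   vertex 4.8 1.2 4.0
  endloop
 endfacet
 facet normal 0.454 0.664 0.594
  outer loop
   vertex 3.4 1.8 4.4
   vertex 4.8 1.2 4.0
   vertex 2.2 2.8 4.2
  endloop
 endfacet
 facet normal 0.433 0.520 0.736
  outer loop
   vertex 3.4 1.8 4.4
   vertex 4.4 0.4 4.8
   vertex 4.8 1.2 4.0
  endloop
 endfacet
 facet normal 0.161 0.376 0.913
  outer loop
   vertex 3.4 1.8 4.4
   vertex 2.2 2.8 4.2
   vertex 4.4 0.4 4.8
  endloop
 endfacet
 facet normal -0.079 -0.911 -0.405
  outer loop
   vertex 0.8 0.8 4.6
   vertex 2.6 1.0 3.8
   vertex 4.4 0.4 4.8
  endloop
 endfacet
 facet normal -0.441 -0.606 -0.662
  outer loop
   vertex 0.8 0.8 4.6
   vertex 0.4 2.4 3.4
   vertex 0.4 4.8 1.2
  endloop
 endfacet
 facet normal -0.444 0.464 0.767
  outer loop
   vertex 0.8 0.8 4.6
   vertex 2.2 2.8 4.2
   vertex 0.4 2.4 3.4
  endloop
 endfacet
 facet normal -0.030 0.216 0.976
  outer loop
   vertex 0.8 0.8 4.6
   vertex 4.4 0.4 4.8
   vertex 2.2 2.8 4.2
  endloop
 endfacet
 facet normal -0.272 -0.639 -0.720
  outer loop
   vertex 0.8 0.8 4.6
   vertex 0.4 4.8 1.2
   vertex 3.4 4.2 0.6
  endloop
 endfacet
 facet normal -0.245 -0.654 -0.715
  outer loop
   vertex 0.8 0.8 4.6
   vertex 3.4 4.2 0.6
   vertex 2.6 1.0 3.8
  endloop
 endfacet
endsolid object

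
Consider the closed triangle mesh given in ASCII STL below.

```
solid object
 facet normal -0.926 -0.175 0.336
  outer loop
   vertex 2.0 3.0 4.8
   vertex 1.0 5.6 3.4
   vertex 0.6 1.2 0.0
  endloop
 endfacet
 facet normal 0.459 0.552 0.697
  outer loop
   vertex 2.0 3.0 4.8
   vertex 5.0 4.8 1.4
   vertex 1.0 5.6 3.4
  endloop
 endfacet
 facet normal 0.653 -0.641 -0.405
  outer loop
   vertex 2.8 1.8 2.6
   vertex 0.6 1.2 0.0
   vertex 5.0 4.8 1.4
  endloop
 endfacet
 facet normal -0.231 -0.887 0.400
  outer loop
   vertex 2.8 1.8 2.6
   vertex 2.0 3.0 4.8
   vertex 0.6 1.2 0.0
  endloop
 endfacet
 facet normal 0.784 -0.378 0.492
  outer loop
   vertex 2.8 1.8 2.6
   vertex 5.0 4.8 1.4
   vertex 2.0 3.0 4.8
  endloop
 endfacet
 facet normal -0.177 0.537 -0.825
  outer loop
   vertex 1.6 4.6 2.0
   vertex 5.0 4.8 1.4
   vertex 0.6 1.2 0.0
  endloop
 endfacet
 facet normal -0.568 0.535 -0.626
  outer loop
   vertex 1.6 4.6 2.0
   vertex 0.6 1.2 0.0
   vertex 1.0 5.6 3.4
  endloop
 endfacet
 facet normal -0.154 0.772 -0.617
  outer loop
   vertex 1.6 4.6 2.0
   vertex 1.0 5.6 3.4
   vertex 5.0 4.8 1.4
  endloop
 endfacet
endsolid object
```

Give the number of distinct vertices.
6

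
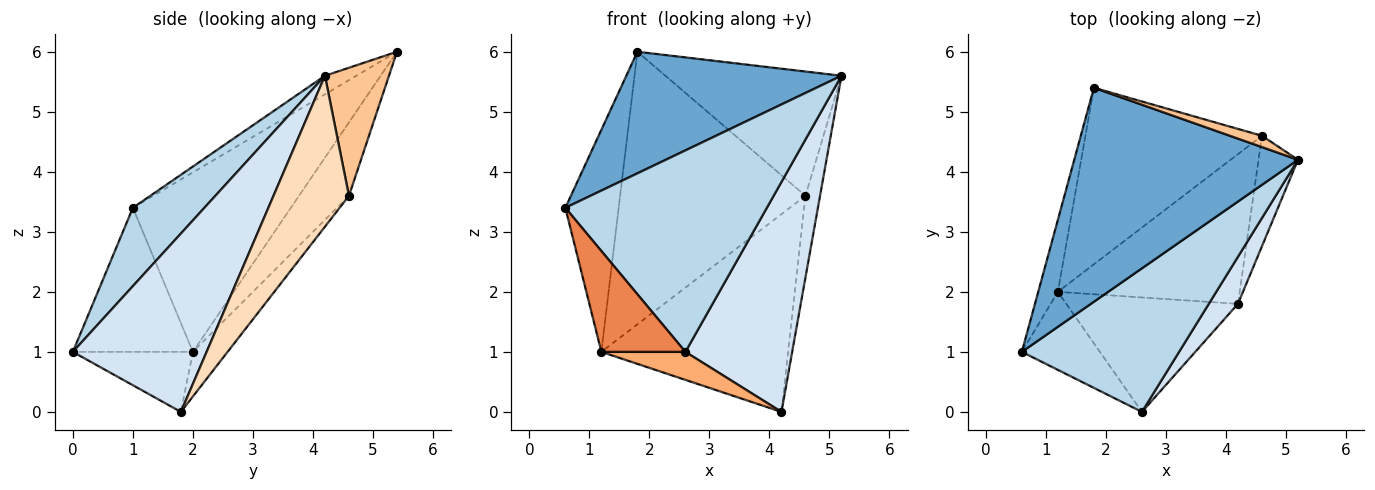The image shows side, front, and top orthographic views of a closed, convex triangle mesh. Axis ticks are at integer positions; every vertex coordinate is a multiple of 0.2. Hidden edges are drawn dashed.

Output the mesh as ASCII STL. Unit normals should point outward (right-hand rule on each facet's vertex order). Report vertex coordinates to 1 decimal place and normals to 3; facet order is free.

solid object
 facet normal -0.072 -0.493 0.867
  outer loop
   vertex 1.8 5.4 6.0
   vertex 0.6 1.0 3.4
   vertex 5.2 4.2 5.6
  endloop
 endfacet
 facet normal -0.942 0.318 -0.103
  outer loop
   vertex 1.2 2.0 1.0
   vertex 0.6 1.0 3.4
   vertex 1.8 5.4 6.0
  endloop
 endfacet
 facet normal 0.278 -0.782 0.557
  outer loop
   vertex 2.6 0.0 1.0
   vertex 5.2 4.2 5.6
   vertex 0.6 1.0 3.4
  endloop
 endfacet
 facet normal 0.775 -0.619 0.127
  outer loop
   vertex 2.6 0.0 1.0
   vertex 4.2 1.8 0.0
   vertex 5.2 4.2 5.6
  endloop
 endfacet
 facet normal -0.749 -0.524 -0.406
  outer loop
   vertex 2.6 0.0 1.0
   vertex 0.6 1.0 3.4
   vertex 1.2 2.0 1.0
  endloop
 endfacet
 facet normal -0.322 -0.225 -0.920
  outer loop
   vertex 2.6 0.0 1.0
   vertex 1.2 2.0 1.0
   vertex 4.2 1.8 0.0
  endloop
 endfacet
 facet normal 0.341 0.936 0.085
  outer loop
   vertex 4.6 4.6 3.6
   vertex 1.8 5.4 6.0
   vertex 5.2 4.2 5.6
  endloop
 endfacet
 facet normal 0.951 0.184 -0.249
  outer loop
   vertex 4.6 4.6 3.6
   vertex 5.2 4.2 5.6
   vertex 4.2 1.8 0.0
  endloop
 endfacet
 facet normal -0.221 0.819 -0.530
  outer loop
   vertex 4.6 4.6 3.6
   vertex 1.2 2.0 1.0
   vertex 1.8 5.4 6.0
  endloop
 endfacet
 facet normal -0.146 0.789 -0.597
  outer loop
   vertex 4.6 4.6 3.6
   vertex 4.2 1.8 0.0
   vertex 1.2 2.0 1.0
  endloop
 endfacet
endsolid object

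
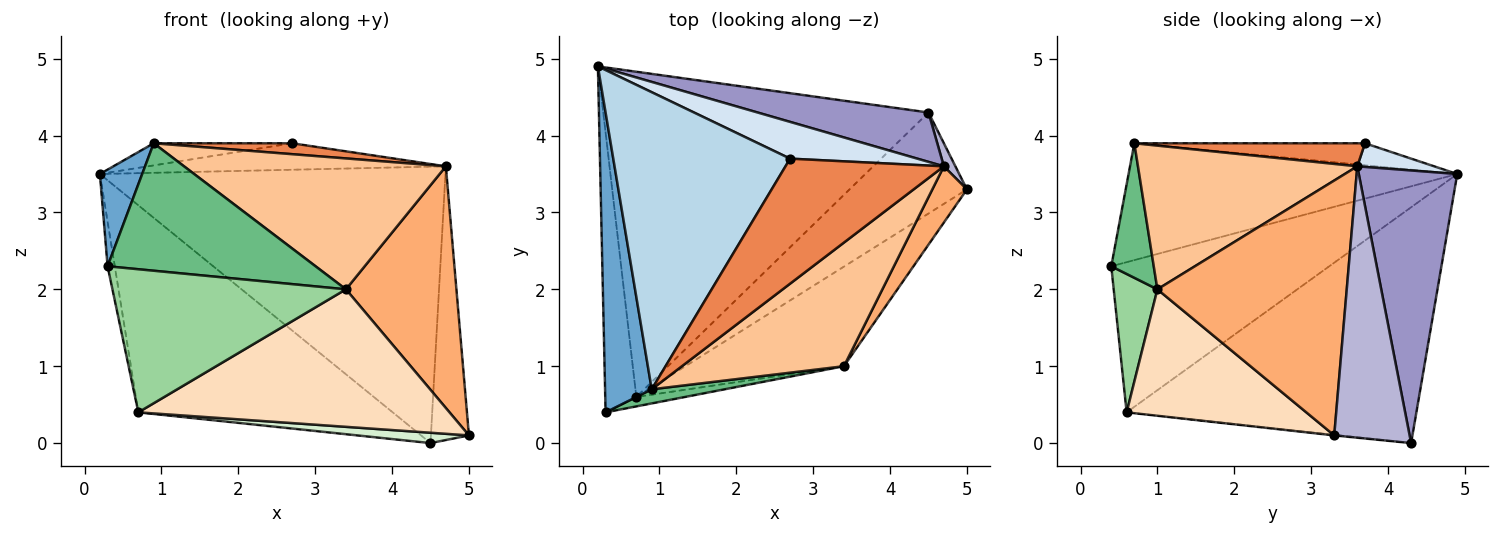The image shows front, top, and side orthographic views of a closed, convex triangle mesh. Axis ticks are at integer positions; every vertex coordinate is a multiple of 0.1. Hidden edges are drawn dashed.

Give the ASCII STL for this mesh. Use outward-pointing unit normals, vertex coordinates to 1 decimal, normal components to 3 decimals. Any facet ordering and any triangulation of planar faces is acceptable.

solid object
 facet normal -0.922 -0.119 0.368
  outer loop
   vertex 0.9 0.7 3.9
   vertex 0.2 4.9 3.5
   vertex 0.3 0.4 2.3
  endloop
 endfacet
 facet normal -0.979 0.032 -0.203
  outer loop
   vertex 0.7 0.6 0.4
   vertex 0.3 0.4 2.3
   vertex 0.2 4.9 3.5
  endloop
 endfacet
 facet normal -0.123 0.074 0.990
  outer loop
   vertex 2.7 3.7 3.9
   vertex 0.2 4.9 3.5
   vertex 0.9 0.7 3.9
  endloop
 endfacet
 facet normal 0.149 0.578 0.802
  outer loop
   vertex 2.7 3.7 3.9
   vertex 4.7 3.6 3.6
   vertex 0.2 4.9 3.5
  endloop
 endfacet
 facet normal 0.144 -0.086 0.986
  outer loop
   vertex 2.7 3.7 3.9
   vertex 0.9 0.7 3.9
   vertex 4.7 3.6 3.6
  endloop
 endfacet
 facet normal 0.858 -0.501 0.116
  outer loop
   vertex 3.4 1.0 2.0
   vertex 5.0 3.3 0.1
   vertex 4.7 3.6 3.6
  endloop
 endfacet
 facet normal 0.520 -0.621 0.586
  outer loop
   vertex 3.4 1.0 2.0
   vertex 4.7 3.6 3.6
   vertex 0.9 0.7 3.9
  endloop
 endfacet
 facet normal 0.424 -0.734 -0.531
  outer loop
   vertex 3.4 1.0 2.0
   vertex 0.7 0.6 0.4
   vertex 5.0 3.3 0.1
  endloop
 endfacet
 facet normal 0.199 -0.974 0.108
  outer loop
   vertex 3.4 1.0 2.0
   vertex 0.9 0.7 3.9
   vertex 0.3 0.4 2.3
  endloop
 endfacet
 facet normal 0.184 -0.981 -0.065
  outer loop
   vertex 3.4 1.0 2.0
   vertex 0.3 0.4 2.3
   vertex 0.7 0.6 0.4
  endloop
 endfacet
 facet normal -0.522 0.458 -0.720
  outer loop
   vertex 4.5 4.3 0.0
   vertex 0.7 0.6 0.4
   vertex 0.2 4.9 3.5
  endloop
 endfacet
 facet normal -0.005 -0.102 -0.995
  outer loop
   vertex 4.5 4.3 0.0
   vertex 5.0 3.3 0.1
   vertex 0.7 0.6 0.4
  endloop
 endfacet
 facet normal 0.270 0.948 0.169
  outer loop
   vertex 4.5 4.3 0.0
   vertex 0.2 4.9 3.5
   vertex 4.7 3.6 3.6
  endloop
 endfacet
 facet normal 0.892 0.450 0.038
  outer loop
   vertex 4.5 4.3 0.0
   vertex 4.7 3.6 3.6
   vertex 5.0 3.3 0.1
  endloop
 endfacet
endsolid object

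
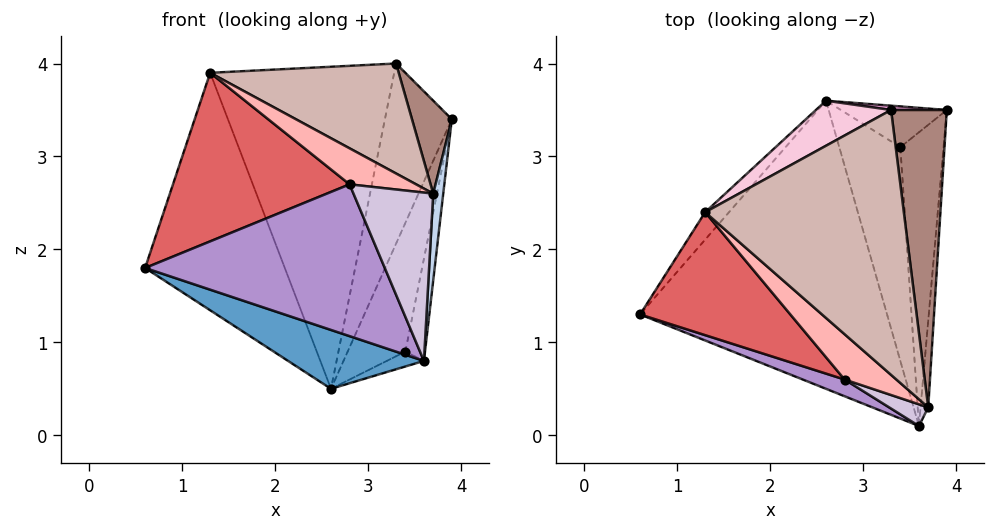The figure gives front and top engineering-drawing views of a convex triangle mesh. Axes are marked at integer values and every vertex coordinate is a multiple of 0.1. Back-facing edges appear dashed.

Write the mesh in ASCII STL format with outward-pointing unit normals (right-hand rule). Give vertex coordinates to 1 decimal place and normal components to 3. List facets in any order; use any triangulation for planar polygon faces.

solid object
 facet normal -0.377 -0.185 -0.908
  outer loop
   vertex 2.6 3.6 0.5
   vertex 3.6 0.1 0.8
   vertex 0.6 1.3 1.8
  endloop
 endfacet
 facet normal 0.998 -0.050 -0.050
  outer loop
   vertex 3.7 0.3 2.6
   vertex 3.6 0.1 0.8
   vertex 3.9 3.5 3.4
  endloop
 endfacet
 facet normal 0.976 0.072 -0.207
  outer loop
   vertex 3.4 3.1 0.9
   vertex 3.9 3.5 3.4
   vertex 3.6 0.1 0.8
  endloop
 endfacet
 facet normal 0.598 0.764 -0.242
  outer loop
   vertex 3.4 3.1 0.9
   vertex 2.6 3.6 0.5
   vertex 3.9 3.5 3.4
  endloop
 endfacet
 facet normal 0.477 0.061 -0.877
  outer loop
   vertex 3.4 3.1 0.9
   vertex 3.6 0.1 0.8
   vertex 2.6 3.6 0.5
  endloop
 endfacet
 facet normal -0.773 0.631 -0.073
  outer loop
   vertex 1.3 2.4 3.9
   vertex 2.6 3.6 0.5
   vertex 0.6 1.3 1.8
  endloop
 endfacet
 facet normal -0.446 -0.723 0.527
  outer loop
   vertex 2.8 0.6 2.7
   vertex 1.3 2.4 3.9
   vertex 0.6 1.3 1.8
  endloop
 endfacet
 facet normal -0.120 -0.618 0.777
  outer loop
   vertex 2.8 0.6 2.7
   vertex 3.7 0.3 2.6
   vertex 1.3 2.4 3.9
  endloop
 endfacet
 facet normal -0.340 -0.935 0.103
  outer loop
   vertex 2.8 0.6 2.7
   vertex 0.6 1.3 1.8
   vertex 3.6 0.1 0.8
  endloop
 endfacet
 facet normal -0.302 -0.946 0.122
  outer loop
   vertex 2.8 0.6 2.7
   vertex 3.6 0.1 0.8
   vertex 3.7 0.3 2.6
  endloop
 endfacet
 facet normal 0.690 -0.216 0.690
  outer loop
   vertex 3.3 3.5 4.0
   vertex 3.7 0.3 2.6
   vertex 3.9 3.5 3.4
  endloop
 endfacet
 facet normal 0.163 -0.378 0.911
  outer loop
   vertex 3.3 3.5 4.0
   vertex 1.3 2.4 3.9
   vertex 3.7 0.3 2.6
  endloop
 endfacet
 facet normal 0.024 0.999 0.024
  outer loop
   vertex 3.3 3.5 4.0
   vertex 3.9 3.5 3.4
   vertex 2.6 3.6 0.5
  endloop
 endfacet
 facet normal -0.483 0.867 0.121
  outer loop
   vertex 3.3 3.5 4.0
   vertex 2.6 3.6 0.5
   vertex 1.3 2.4 3.9
  endloop
 endfacet
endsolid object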